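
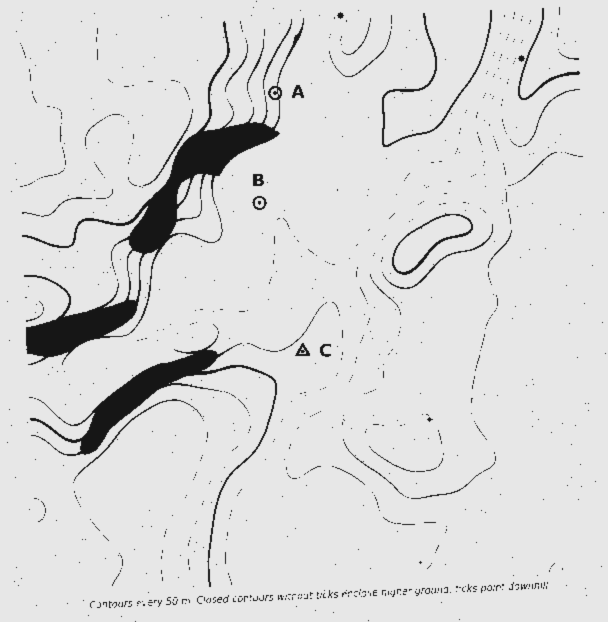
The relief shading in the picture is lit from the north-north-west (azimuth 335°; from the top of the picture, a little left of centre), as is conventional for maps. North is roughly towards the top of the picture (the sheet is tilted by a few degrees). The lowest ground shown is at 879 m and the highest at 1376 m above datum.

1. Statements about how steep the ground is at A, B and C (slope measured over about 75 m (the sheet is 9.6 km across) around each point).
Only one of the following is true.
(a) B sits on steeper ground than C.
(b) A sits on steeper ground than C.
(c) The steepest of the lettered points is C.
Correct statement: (b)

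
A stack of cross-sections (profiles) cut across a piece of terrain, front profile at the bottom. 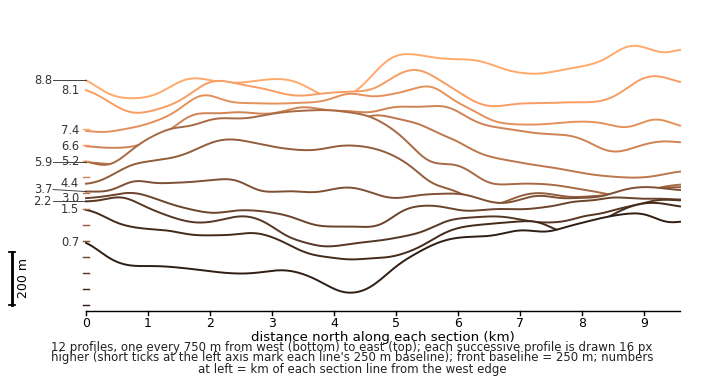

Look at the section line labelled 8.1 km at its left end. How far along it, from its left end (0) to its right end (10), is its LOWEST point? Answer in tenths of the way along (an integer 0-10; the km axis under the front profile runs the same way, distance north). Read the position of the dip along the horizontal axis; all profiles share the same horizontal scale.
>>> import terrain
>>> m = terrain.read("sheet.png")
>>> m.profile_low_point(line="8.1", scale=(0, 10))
1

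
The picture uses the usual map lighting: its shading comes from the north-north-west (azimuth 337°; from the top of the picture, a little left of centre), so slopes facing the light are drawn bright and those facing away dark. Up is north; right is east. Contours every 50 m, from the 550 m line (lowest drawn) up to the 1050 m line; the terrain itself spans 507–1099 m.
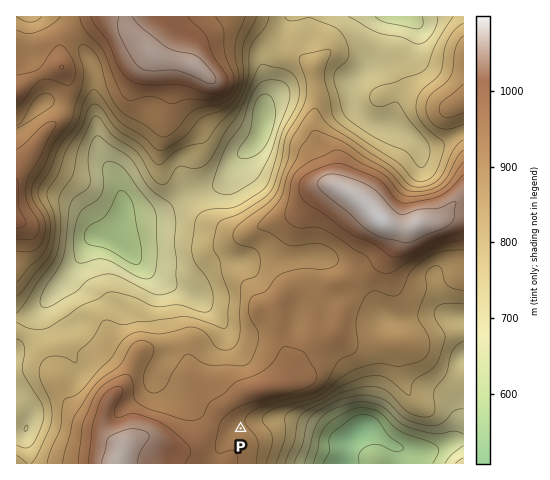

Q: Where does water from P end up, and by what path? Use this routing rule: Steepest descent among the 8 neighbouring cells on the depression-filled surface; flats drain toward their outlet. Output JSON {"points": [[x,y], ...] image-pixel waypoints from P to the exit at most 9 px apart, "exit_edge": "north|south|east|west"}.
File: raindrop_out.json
{"points": [[241, 428], [250, 424], [259, 423], [269, 420], [278, 420], [287, 420], [297, 420], [306, 421], [315, 428], [325, 435], [334, 438], [342, 441], [344, 451], [344, 460], [343, 463]], "exit_edge": "south"}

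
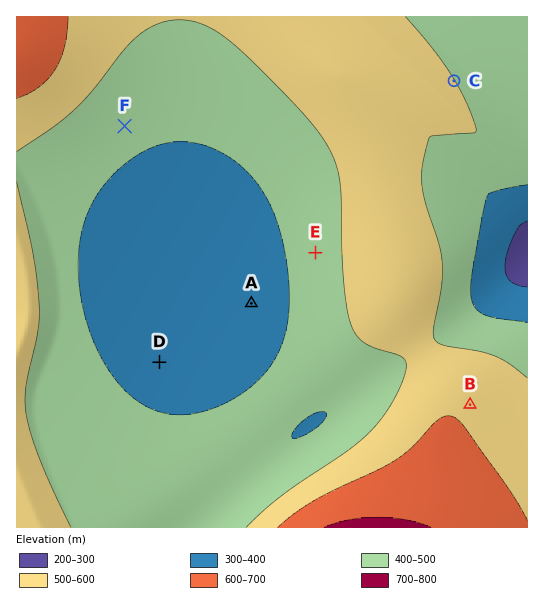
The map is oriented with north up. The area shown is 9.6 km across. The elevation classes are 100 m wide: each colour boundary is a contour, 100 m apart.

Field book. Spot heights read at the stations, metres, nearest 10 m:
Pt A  370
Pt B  590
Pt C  500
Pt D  370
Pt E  450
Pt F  430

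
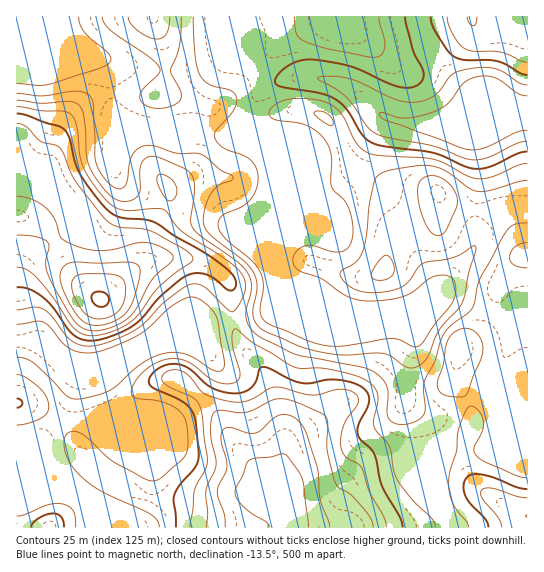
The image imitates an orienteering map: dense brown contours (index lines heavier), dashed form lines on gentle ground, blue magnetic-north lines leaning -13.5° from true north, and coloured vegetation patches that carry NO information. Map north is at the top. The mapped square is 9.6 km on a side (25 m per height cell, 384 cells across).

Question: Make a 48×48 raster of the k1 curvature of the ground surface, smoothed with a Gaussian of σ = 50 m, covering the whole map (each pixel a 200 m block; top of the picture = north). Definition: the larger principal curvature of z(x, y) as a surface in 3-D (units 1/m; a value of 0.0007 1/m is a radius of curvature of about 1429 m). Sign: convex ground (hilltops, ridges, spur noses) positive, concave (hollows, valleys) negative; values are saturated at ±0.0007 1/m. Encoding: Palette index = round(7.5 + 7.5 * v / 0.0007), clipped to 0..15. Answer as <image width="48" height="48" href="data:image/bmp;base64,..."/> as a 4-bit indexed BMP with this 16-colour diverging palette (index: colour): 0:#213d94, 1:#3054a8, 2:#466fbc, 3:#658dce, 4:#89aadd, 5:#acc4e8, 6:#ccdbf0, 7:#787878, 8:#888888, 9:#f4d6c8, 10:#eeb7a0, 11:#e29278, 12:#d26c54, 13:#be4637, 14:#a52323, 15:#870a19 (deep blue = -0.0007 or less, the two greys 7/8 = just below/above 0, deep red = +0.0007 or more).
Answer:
<image width="48" height="48" href="data:image/bmp;base64,Qk32BAAAAAAAAHYAAAAoAAAAMAAAADAAAAABAAQAAAAAAIAEAAATCwAAEwsAABAAAAAAAAAAlD0hAKhUMAC8b0YAzo1lAN2qiQDoxKwA8NvMAHh4eACIiIgAyNb0AKC37gB4kuIAVGzSADdGvgAjI6UAGQqHAO7tuYd3dnd4mIiZh3iZmZqqqZmZh2Z5qnms25d3eJmIeIiZiImqiImpiIiIiIebzHeKqoiIrLqYiJmZmYmpd4qYeHd3iave3HiIh4is3KmZmrqpmIiqd4mYd3d3ic3sl4iIiJzduXeJmZqZmHiqiImYd3d4isyodoiIit25h3eHd5mZmIipiImpd3d3irmId4iInNp3eHd2Z5q6mYmZh3iqiIh3iah3d4d4vLh3d3h3eKzKiZqYmHiZmZiIiah3d4d5uph3eId3eM2oeJqYmHeIiZmYiamIiJiamYh3eId3adyYiJqZqoeIeImHebmIiKqqmJmIh3d1a+yqqZqZq6mZdmiYeKmIh7uqmZqqmHdmr+uZqqqqq8y6hmeZiamIiKqph4ibzKiL/8h3iamIms7sqHebmZh4iKmId3d4vv///Hd3irh3irq7qZmruYd4iKmId3d3i+//yGeIq6d4qpiZmJqbyod4iKmIiIiIiJvMqGeby5ibuYmamIh625iIiJiImqmIiImqmHi9ypmph4iaqYd57amIiId4rMuYiIiIh4nuuZh3d3d4mYaK3rmIeIdnnN26mYh3d3r9hoh3d3d3iIeKzrmIeJdni97ty5d3d2v8ZHiId3eIiIeInMmIh5h3nMze25d3dnv8ZniIeIiIiIiHebqIiJmJvcu8y6h3Z4v9iIh3eImZiIiHZ6uYh3ib3cqru6qXd5z9uYiHeKzMu6l3Z5uod3is3Lqry6qYeL/9yYiInNzMy7mGeZq5iJq7u5iKvLvMz//rqIm83bmaqpmYiZirqZmZqXd4mrzv//uZiIm8uXeKqYmZmYeKu3eJmHd3iazLuph4h4iah2aKqYiZmYd5qniZh3iaqqqIiHZ3eIiIh3aKqYiJmHd5maqpiJvLqamIl3Z4h4iIh3eKmIiJmIiJmKqYiL7Jiaqal3iIh4iIh3iZmIiJmJmZiIiIiu2GaJmqmIiZiIiIiHiZh4iaqqqpmIiInelmeJq6mImamIiIiYiIh4iby6qZmYiIvrdmeau6qZmamIiHiZiYiZrNy6mZmYiJ3YZnisy6qZqqqIh3eamqq7zMqZiJmpma22Znm9uZqZmamId3eLu6u7u6mHd4mqqa23eIm7l3mYd4iHd3edypmIiZh2Z3mrmJy4iHiZh3iZZ4d3d3fOyXd4iId3d3mrqYvId3iIh3eJd3iId3r+p2Z4iId3d3iru7vJd3iIiIiamIm8zO/8l2eIiIiId4iamavLmImqqqqqqZms7//KmHeJmZmId4iZdnm7qZmqqqqZqoiJqqmpiHiZqZmHd3i4dniZmZiImYiHiZiIiHiId4mqqph2ZmnId3iIiId4mZh3eImIh3eHeKu6mZqXZWnId3d3h3d4mph3d4iZmHeIiqqpiJq6iJvIeHd3d3eIqph3d3iJqZmZqqqYd4m7u7uniIiIiIiJq5h3d3eImpmqqqmId3ibu7qYiIiImZmau5d3iIiIiZmZmZiIiIirmZiIiIiJqqqquod4iIiHiImYiIh3eJqqiIhw=="/>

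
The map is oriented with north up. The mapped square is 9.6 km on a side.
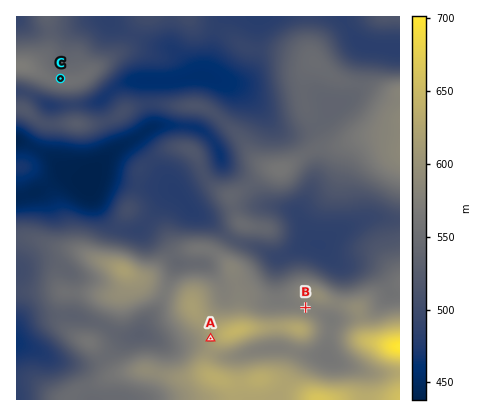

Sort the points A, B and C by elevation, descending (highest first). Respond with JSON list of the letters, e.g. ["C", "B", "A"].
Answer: ["A", "B", "C"]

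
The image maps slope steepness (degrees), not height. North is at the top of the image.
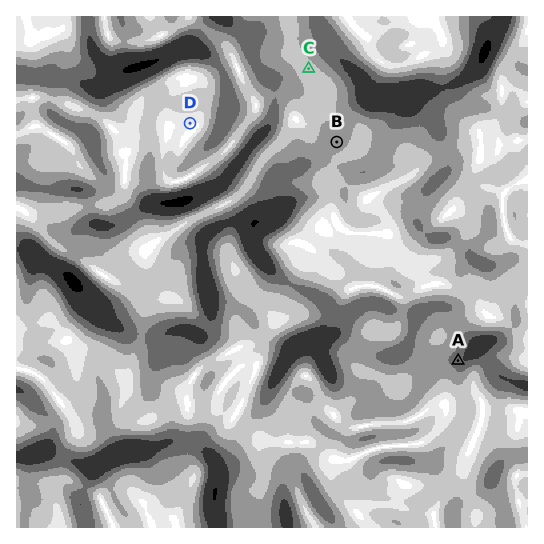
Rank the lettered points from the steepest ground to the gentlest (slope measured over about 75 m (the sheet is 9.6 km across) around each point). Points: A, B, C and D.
A B C D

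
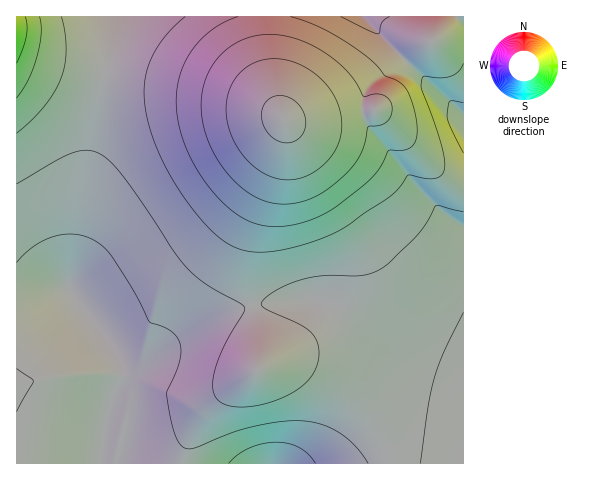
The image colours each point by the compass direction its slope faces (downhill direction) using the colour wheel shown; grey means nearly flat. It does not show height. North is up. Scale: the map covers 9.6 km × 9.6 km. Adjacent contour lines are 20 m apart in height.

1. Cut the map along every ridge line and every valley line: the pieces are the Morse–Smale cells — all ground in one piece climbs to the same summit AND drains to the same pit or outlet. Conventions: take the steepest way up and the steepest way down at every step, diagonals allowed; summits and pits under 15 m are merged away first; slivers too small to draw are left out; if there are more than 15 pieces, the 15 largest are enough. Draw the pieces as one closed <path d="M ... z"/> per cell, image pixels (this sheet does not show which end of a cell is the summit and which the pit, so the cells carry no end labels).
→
<path d="M264 16l-150 1-27 152-17 121-28 6-26 3 1 165 84 0 5-40 16-47-3-15 6 4 12 0 44-32 19-10 35-14 25-6 30-3 31 1 16 8 69 47 26 11 32 8 0-191-13-5-13-9-62-61-70 11-22-1-10-25-5-21z"/><path d="M316 301l-38 1-43 8-42 18-56 38-12 0-6-5 3 16-16 47-5 39 362 1 1-87-32-9-26-11-69-47z"/><path d="M113 16l-97 1 1 281 18-1 35-7 17-121 15-79z"/><path d="M438 16l-173 0-1 18 5 40 5 21 9 24 23 2 68-11-2-27 41-35 18-6 3-3 4-14z"/><path d="M448 39l-15 1-20 8-17 16-21 14-3 5 0 9 3 18 6 4 57 57 15 11 10 2 1-143z"/><path d="M463 16l-24 0-2 15-5 9 31 0z"/>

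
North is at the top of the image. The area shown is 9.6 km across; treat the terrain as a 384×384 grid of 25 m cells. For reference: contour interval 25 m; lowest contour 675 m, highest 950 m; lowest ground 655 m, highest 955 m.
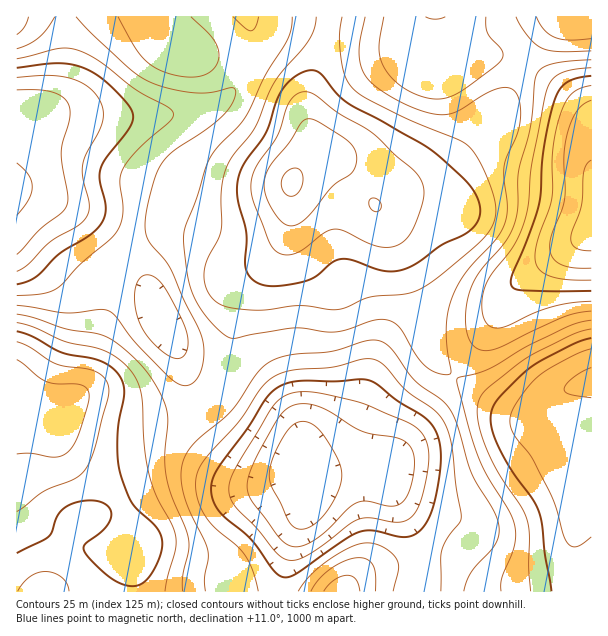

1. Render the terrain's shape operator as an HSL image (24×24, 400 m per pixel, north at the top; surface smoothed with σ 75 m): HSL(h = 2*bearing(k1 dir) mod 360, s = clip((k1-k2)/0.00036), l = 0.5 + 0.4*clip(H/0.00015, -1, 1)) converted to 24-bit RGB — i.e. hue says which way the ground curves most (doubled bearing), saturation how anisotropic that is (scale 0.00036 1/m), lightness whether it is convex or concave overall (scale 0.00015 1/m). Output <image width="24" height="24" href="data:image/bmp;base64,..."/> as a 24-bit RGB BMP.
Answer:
<image width="24" height="24" href="data:image/bmp;base64,Qk32BgAAAAAAADYAAAAoAAAAGAAAABgAAAABABgAAAAAAMAGAAATCwAAEwsAAAAAAAAAAAAAYkZmM1RTb4RMlFhTvKN4veKCSptDND5UX2l/kMGQKa7QADN1oafh+dLT7rHFXjGcNj9/PWN8YKudu5K0hUmziV6S2MSDtaZ1fV+ZSX21bKDHfovP29Xj7ePeiae8I2ywaa/SwuLVQ7HIAB0zKnSE8cC/+tHgsX/tcCjqemavQZ17WmiElDyXslaO28Wdv7KLeZ2QQ7OgQY6MTH5/pL6E5uPNzMvgLnbYUaTCrbuSfT9XEB0jDCccnbQo7OSdpEi+jg2o13WLkY5bMyQtQyclkotN3NGVxqqKpop9dGlEM0EnMno1cNJRntpqvcFqVD09QVUtbGcweTJKSDxnDSImV6Mky/IkMBcdPRU72IVovjtFQRo5cmFAVrBBqM96vqeOpWBzr2SAa62VPsqod8F4q8RvoW9AXS4pYl8pPlklOFdCZ05tKCRBap42y88nKRssHSI6vn1r0jBrizOImLeOh9OmisemnZ6xb2iLtZ2lqMefQqKHYqNjrpppljtZnz1OnIxTYY5DIlE8KjBHUj9jjKJZtKFHRkw2EB8jd2RHsjlmrGiOtN2qfcuMY6d6e5J1cYCuoZKv1saqWpp8VYJxmHZvikWez2iox4x8m69rMmxiEBsnRDxSnZNWpoFUakJHFyEiJUMof1VYrsir0uDEo7F7ZH9RbHlKenWPhH2g3b+vrpl9R4eAbp6kNja5yVre8sbOzbqgUT5gFhMgKDcja55BjYBhm0CIcUdyLYNjI+G5sufg2cjf2qTCpn6YhnFwdrKra6jT5Nvw6tvwlajjaKDSHxqmiiGr9cDA77C3nyGTQCRdRY5xPrxVPm96bTuTtJO9jebPNP/eNtrgk3jF68Ho6L/stJPNqt/jQr/jgqrF4b/Jzo/Nc1OsKQhBaBpa58+Z5ZKl2T7nhFrWjJbBeqeILFFhMEdxqtGstO2+IdehFnR4PIGbnqfK4Lzt6dD0x8bkX0GmaTo8v3clu5AtSCQyLwQvdS8b5PBHpWo5l1Fif2OcrXans46PQWKFIneOmN2Zvt+dO59VEUlFH1pFNYU2VZBkrbTQvjJAcBY0bS0sxXk11KpHJwwnLAQvyLVg09qIn29flo1lWWtjbpKKvquscWavNoqOWctOz9N0f7RIEzo3H0w/NYg7LZ1JRcRAnBMunSA1jFhKuI9T1JBUIgYtIhdpzeTP1s/GrIzAvpa5eoOocb21gZWrrk6nm4ZmXKlJu8JS0MtCEzIiEUwyJr5fNsiQW5hshzVSw4WgvI/DyJav0mGDSBRrKJ+xldWtvqS4uGq6xHiLs7OCYZdwYkRegkZXs6+Bh6eBopJs35VgWW4tBVYXAIgVEEcbOUkmQXdOfrGBlXaw0nW14lGqmlbEZ8XFV66FiWNhjUNu0WVl2MmPXIOBVTZyoHuKocmejrGyhF+u4aGz2ri7VsqHFnY1DiUVFi0TR4VWXIA3Oi4faTkguF5Bp66Qip+jY16Cf0ZtfEFexY9j7emtUn2ZMTyZqsHHvMy+fIaeU0uWz7fK6eLl1cviXE2wK1ZzKGtyWmtOZEU/WC1ChZRUh7p2hal5fYR0WU99c0OgnGXD3sbR8O/bYGmtNGaQf76dt6apoYKwV3ayp8+919G+xX2Wo2y2SGPALDyNXmxyTFV1VYG6o8TSq6/FqJath4GZTV2QP2uta4fR4t3s8tzZxGW/WXifXrZ8caCPk42pgZqyhKuAyFdD0WsxhbRQOE5xQyBbe3GgWo2oS6adXJpwhZZ2qoycmI6tYWmwSYmvRnuNpXpd86eGy5Ghm6/MoMHRbZu/hJq2j3mtoTx2yCs05b+HqdB1GCc/Kx1bZoJaY3xpWGxYanVHaXEudoMjaXYmT2YuO2hFPzlZiUZO7eejuuK0hs3Rk57CfYa6cHy1iji71i/i467S8Obb3MCvHB1LFSk9OVgYPEogSE0oV0AmeVMfin0YZ2wTRG8NCEsLDDEyZIit7vLZ0uOnToZEWnFIcYFTVj04PyM2W0J+2K/A9tfV74mRbR1ZIhESO24lKGAqMlY3Q2RViKh5tKXBrbfKudzQRta+AUJJHZJy6eGa8qtxmo89RGMzUz4oOBoUPzweJEkYUX8h5no7/yU2gwAmSRYchcfiQYfiN1DQY5DHi8bPqsTRy9/l2+jtkI3QHTR+GlhNpas88rB30qBpWGVIPTRVcVWjfnq4cWinanxIakgr4AU072Orrpvhja7ZJjbGPTi0e5mxeLWngL2cks6YiKqHmk2QYzl+O0dhXnJG4MZu3bSDloxqMl5zSp2cVWKaoFWwt1unkkecr2e16dvfucjj"/>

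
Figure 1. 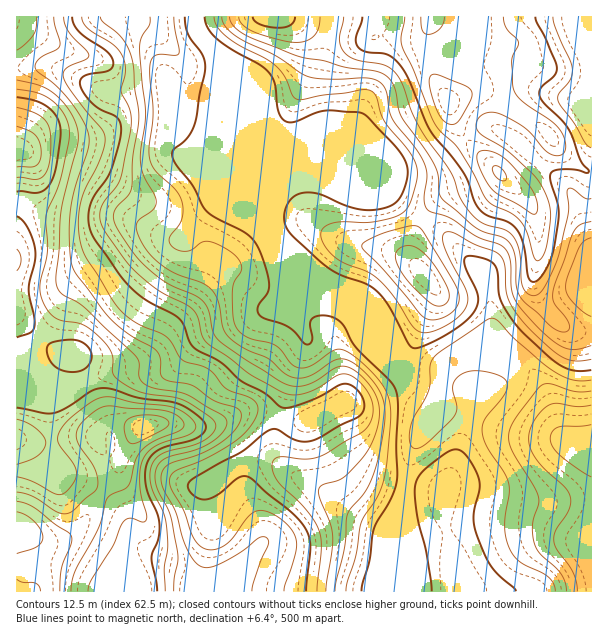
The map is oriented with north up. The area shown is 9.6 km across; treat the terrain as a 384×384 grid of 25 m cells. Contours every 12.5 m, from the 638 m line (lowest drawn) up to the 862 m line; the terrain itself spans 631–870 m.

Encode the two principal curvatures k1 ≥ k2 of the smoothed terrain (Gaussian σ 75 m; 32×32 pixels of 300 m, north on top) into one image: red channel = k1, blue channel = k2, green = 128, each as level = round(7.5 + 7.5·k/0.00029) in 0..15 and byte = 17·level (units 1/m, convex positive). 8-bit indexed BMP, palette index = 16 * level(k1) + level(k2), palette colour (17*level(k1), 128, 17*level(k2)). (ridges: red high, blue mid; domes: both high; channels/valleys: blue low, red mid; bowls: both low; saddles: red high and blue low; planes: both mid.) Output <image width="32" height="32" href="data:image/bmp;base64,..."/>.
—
<image width="32" height="32" href="data:image/bmp;base64,Qk02CAAAAAAAADYEAAAoAAAAIAAAACAAAAABAAgAAAAAAAAEAAATCwAAEwsAAAABAAAAAAAAAIAAABGAAAAigAAAM4AAAESAAABVgAAAZoAAAHeAAACIgAAAmYAAAKqAAAC7gAAAzIAAAN2AAADugAAA/4AAAACAEQARgBEAIoARADOAEQBEgBEAVYARAGaAEQB3gBEAiIARAJmAEQCqgBEAu4ARAMyAEQDdgBEA7oARAP+AEQAAgCIAEYAiACKAIgAzgCIARIAiAFWAIgBmgCIAd4AiAIiAIgCZgCIAqoAiALuAIgDMgCIA3YAiAO6AIgD/gCIAAIAzABGAMwAigDMAM4AzAESAMwBVgDMAZoAzAHeAMwCIgDMAmYAzAKqAMwC7gDMAzIAzAN2AMwDugDMA/4AzAACARAARgEQAIoBEADOARABEgEQAVYBEAGaARAB3gEQAiIBEAJmARACqgEQAu4BEAMyARADdgEQA7oBEAP+ARAAAgFUAEYBVACKAVQAzgFUARIBVAFWAVQBmgFUAd4BVAIiAVQCZgFUAqoBVALuAVQDMgFUA3YBVAO6AVQD/gFUAAIBmABGAZgAigGYAM4BmAESAZgBVgGYAZoBmAHeAZgCIgGYAmYBmAKqAZgC7gGYAzIBmAN2AZgDugGYA/4BmAACAdwARgHcAIoB3ADOAdwBEgHcAVYB3AGaAdwB3gHcAiIB3AJmAdwCqgHcAu4B3AMyAdwDdgHcA7oB3AP+AdwAAgIgAEYCIACKAiAAzgIgARICIAFWAiABmgIgAd4CIAIiAiACZgIgAqoCIALuAiADMgIgA3YCIAO6AiAD/gIgAAICZABGAmQAigJkAM4CZAESAmQBVgJkAZoCZAHeAmQCIgJkAmYCZAKqAmQC7gJkAzICZAN2AmQDugJkA/4CZAACAqgARgKoAIoCqADOAqgBEgKoAVYCqAGaAqgB3gKoAiICqAJmAqgCqgKoAu4CqAMyAqgDdgKoA7oCqAP+AqgAAgLsAEYC7ACKAuwAzgLsARIC7AFWAuwBmgLsAd4C7AIiAuwCZgLsAqoC7ALuAuwDMgLsA3YC7AO6AuwD/gLsAAIDMABGAzAAigMwAM4DMAESAzABVgMwAZoDMAHeAzACIgMwAmYDMAKqAzAC7gMwAzIDMAN2AzADugMwA/4DMAACA3QARgN0AIoDdADOA3QBEgN0AVYDdAGaA3QB3gN0AiIDdAJmA3QCqgN0Au4DdAMyA3QDdgN0A7oDdAP+A3QAAgO4AEYDuACKA7gAzgO4ARIDuAFWA7gBmgO4Ad4DuAIiA7gCZgO4AqoDuALuA7gDMgO4A3YDuAO6A7gD/gO4AAID/ABGA/wAigP8AM4D/AESA/wBVgP8AZoD/AHeA/wCIgP8AmYD/AKqA/wC7gP8AzID/AN2A/wDugP8A/4D/AIe4p2R1d5jZhHOHl5eHdqendmV0d3d1l6iYl6e4yreTdZamdnWGp7aVtLW3uJeHp6iGhoSHd3Wnp5eHhpaXlYSHp6inhoaGtsaTY3W2uJmpqJeHhHZ3haeXh4d2hoVkdsnItcaXdob5tnJkZIe5uqmnlpZ1dIeGl5eHh4eGhnZ2ypdytseFtvm1kYWGlreoh4WUlYaDhZeYl4eHh4eYmIWkgmOGtab2xFBidoeXtoaFhIWYqJWDl6iYiIiXl6eoloOGd2SmuPZxMGFydJaWdHOFh5eolpKXqJmYmJiXh4eGhoaFhbeX9IBBgpGAk4V0hpaGh7emgXSXqJiHh3Z2dna4pqS5uIT39ub5+MWUhYWoqIeGx6ZxdIanloaFdWV1hbiVpMjYxfj6+fn29eelpMjZt5jptnF1dZamhoaGZXaGgnRyg8jYxKXGtHKEyNjFxdfn2/zEkYZ2hpiYmId1hpZ3h4WCoKFwcHCSlZaml5aDlMj82aCkl4WXmaiopoOVpneFqKimhZaXhJa5uZaGhVJSxviQgJeWdIaHh4aTkreodZa4urm3p7eXlaWWdYWmdGOysXB3lbRzcnV2g4GW2bimtZaoqIZ1hpeXlXRUdZWFhreEd3aS17aDg3SClunpx8iVdaaWdXaHqLmohmVldoeWlYZ3cpa42cmzgJPX9reExmR1p4Z2l6eXl6alhYaGd4eHd3Nyl7j66bKgxPjTYnXXdYSGh5enh3V1lZWYp4V3h4ODdJa4+fiVcGCU+dZwdsmXloWHl4Z1ZXWGmKmWhnaDp7i2x8jopnBwQWH3+YJzuKeXhZaHdXRldpiYl4SGhKfIyMa4uLaBgJN0gPb4hGKmpqd1dGR0hoeVloWFh4Wop6enlpemw4GDuKij9viTlIS1pnZlZYanqJd0dneHhaiYhnNzYnPFtrW4uLb3yZGldOamdYaXtaaYloV3d4eHhYWGd3d3cZanhYXY+NiUYKa3+ZeFh6ikdHV0h3eHh3eHh4d3d3dhg5R1t/rokqCk1tnalpWXuJZidXaHh4d3d3eHd3eHdGCGlsb25oBwx/iimMi5tbXIuIGEl4aHh4eHhod3d3WAl5fI5aNxcaX52XCousqlhLfZkoO4hYeHh5S2dHR1c6WolenYdYXH98aCg6i5pnJipNaDg7d1d3d3hMeXh4ZjdIWm+cm2pqaUgWJ2gZGQcHTGx3Jjx4WHd3RytZeXlVNihefHhZaHh5anp4SUdJXH+OqmcIXYlIaAcISml6bGuLS11oaGlod3l7inhJin1+a3paKU15SCkJSnx8empMfatae3hYaoh5eoqHOGmKe0YlGEhpe3cqD2+/rpyKeDhaeGdbi4hZeXhpaFc3c="/>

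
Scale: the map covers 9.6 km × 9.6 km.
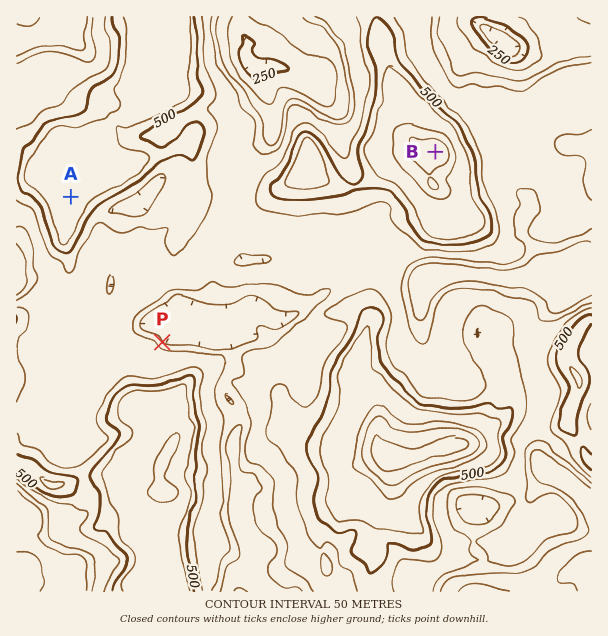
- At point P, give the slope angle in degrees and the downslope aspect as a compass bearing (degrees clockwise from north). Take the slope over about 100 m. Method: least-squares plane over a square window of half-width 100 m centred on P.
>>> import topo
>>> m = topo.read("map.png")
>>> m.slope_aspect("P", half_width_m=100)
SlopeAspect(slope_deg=20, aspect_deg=36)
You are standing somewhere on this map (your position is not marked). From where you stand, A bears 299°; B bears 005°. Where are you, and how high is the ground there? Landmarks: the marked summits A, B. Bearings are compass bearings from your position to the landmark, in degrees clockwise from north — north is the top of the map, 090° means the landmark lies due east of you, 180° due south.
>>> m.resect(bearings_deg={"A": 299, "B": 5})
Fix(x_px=415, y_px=387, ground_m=450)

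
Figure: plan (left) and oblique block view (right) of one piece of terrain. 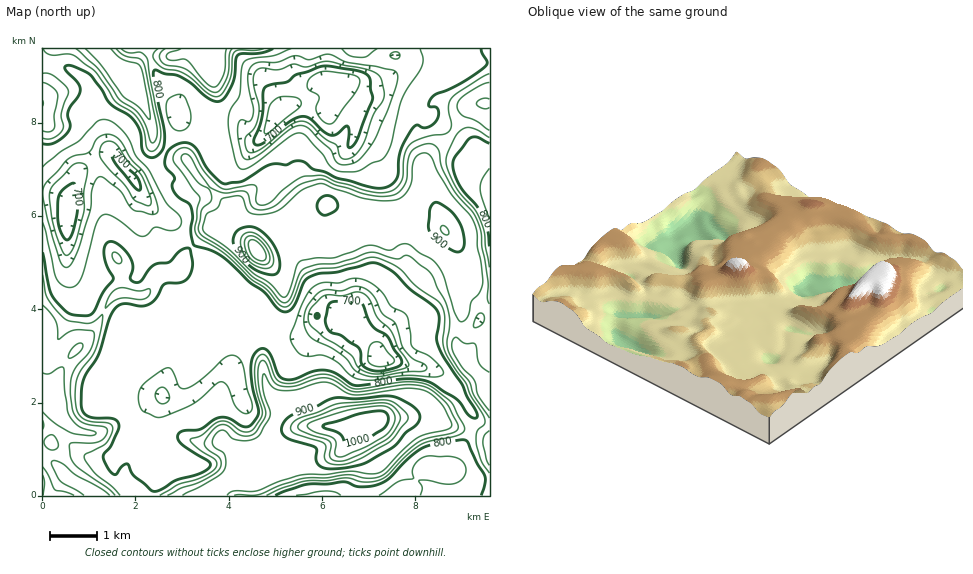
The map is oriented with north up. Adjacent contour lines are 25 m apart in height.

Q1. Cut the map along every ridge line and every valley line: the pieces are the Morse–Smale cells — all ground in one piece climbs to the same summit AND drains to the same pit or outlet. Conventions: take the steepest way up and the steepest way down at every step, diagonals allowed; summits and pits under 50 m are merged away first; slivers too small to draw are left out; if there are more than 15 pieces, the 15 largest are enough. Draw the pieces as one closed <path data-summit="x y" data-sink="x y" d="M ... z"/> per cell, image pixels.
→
<path data-summit="367 425" data-sink="377 357" d="M230 310l-6 3-6 14-10 11-10 0-27-17-12 18-15 13 0 6-3 3-3 1-6-8-9-3-4 2-9 19 24 17 28 7-14 11-8 24-15 11-11 15 0 14 9 16 6-4 6 3 4 4 2 6 72 0 8-10 26-14 4-5-1-2 3-8 5-5 24-2 7-14 8-8 7-2 49 2 13-2 11-7 53-3 27 12 10 3 4-2 3-12-2-6-12-18-18-19-17-6-46-10-7-14-32-32-6 7-16-3-3 10-12 10-21 1-19-18-12-7-15 1z"/><path data-summit="257 250" data-sink="328 80" d="M460 48l-62 0-2 6 2 13-8 9-14 6-37 1 1 10-10 16-19-6-13 0-13 5-10 8-9 17-14 14-10 18-10 8-11 1-5-5-19-38-18-13-3 12-12 21 22 8 20 27 16 15 13 5 1 21 19 21 19-19 15 2 22-11 9-3 7-13 28 12 21 1 15 4 17-3 17-8 7 1 7 5-12-29-3-23 4-8 25-22 17-26 12-5 8 0 0-39-22-4z"/><path data-summit="257 250" data-sink="377 357" d="M330 204l-3 1-7 12-9 3-18 10-22 0-16 18-4-5-7-4-16-4-10-6-9 0-3 2-15 16 17 18 20 14 15 15 7 8 2 10 11 7 19 18 21-1 12-10 3-10 16 3 6-7 32 32 7 14 46 10 17 6 18 19 12 18 2 6-4 13 19 9 1-51-34-43 0-11 6-16-1-28 6-10-1-16-10-21-12-12-4-14-8-6-7-1-17 8-17 3-15-4-21-1z"/><path data-summit="50 397" data-sink="377 357" d="M192 248l-8 7-2 14-4 4-20 3-5 5-5 10-5 4-23-2-10 8-16 29-31 36-14 29 13 21 0 5-11 17 1 22 17 20 21 10 7 6 14 0 11-9-8-16 0-14 9-13 17-13 8-24 14-11-28-7-24-17 9-19 4-2 9 3 6 8 3-1 3-3 0-6 15-13 12-18 24 16 10 3 9-6 13-24 9 3 16-2-5-13-19-19-20-14z"/><path data-summit="367 425" data-sink="449 471" d="M430 416l-53 3-11 7-13 2-19-2-35 1-10 9-7 14-21 0-8 7-3 8 3 6-2 8 1 16 237 1 0-15-15-1-15-7-10-2 3-1 4-14 11-15 3-10-17-4z"/><path data-summit="50 397" data-sink="67 217" d="M47 193l-5 0 0 145 5 14 13 13 1 5 7-11 26-29 13-26 8-9 5-2 15 2 10-1 13-18 18-2 6-5 2-14 7-8-14-13-4-12-16-10-13-15-5 14 5 36-2 16-3 11-5 4-34 0-26-8-8-10 2-59-7-5z"/><path data-summit="213 49" data-sink="328 80" d="M299 48l-149 0-1 9 7 17 19 29 3 11 15-5 11-1 18 6 11 2 9 6 3 9 6 7 9 1 22-29 20-11 14-15-9-1-7-3-4-6z"/><path data-summit="367 425" data-sink="67 217" d="M111 154l-25 12-9 9-7 16-4 30 0 39 8 10 21 7 39 1 6-7 4-17-2-27-3-10 5-20-10-18z"/><path data-summit="257 250" data-sink="489 192" d="M484 103l-11 2-7 7-13 22-25 22-4 8 0 9 4 18 14 29 0 6 14 17 7 14 5 21 4 4 17 4 1-181z"/><path data-summit="43 103" data-sink="67 217" d="M53 64l-4 3-7 27 0 98 19 4 6 5 10-26 9-9 26-12-7-13-2-11-10-14-1-23-6-13-21-13z"/><path data-summit="129 79" data-sink="67 217" d="M99 48l-45 0-3 5-1 11 15 3 21 13 6 13 0 20 11 17 5 19 12 16 14 14 2 0 16-11 12-17-11-9 0-12-4-13-16-32z"/><path data-summit="257 250" data-sink="67 217" d="M166 152l-14 16-18 11 15 26 8 7 13 8 7 14 14 12 18-17 9 0 31 13-13-15-1-21-13-5-16-15-20-27z"/><path data-summit="367 425" data-sink="328 80" d="M397 48l-97 0-4 15 2 14 9 6 11-1-16 17-8 4 17 0 19 6 10-16-1-10 37-1 14-6 8-9-2-11z"/><path data-summit="129 79" data-sink="328 80" d="M149 48l-50 1 34 36 16 32 4 13 0 12 3 4 9 5 11-21 3-14-9-22-16-24-5-13z"/><path data-summit="367 425" data-sink="328 80" d="M204 108l-19 3-8 4 6 7 14 9 19 38 5 5 11-1 10-8 10-18 7-7-9-3-13-19z"/>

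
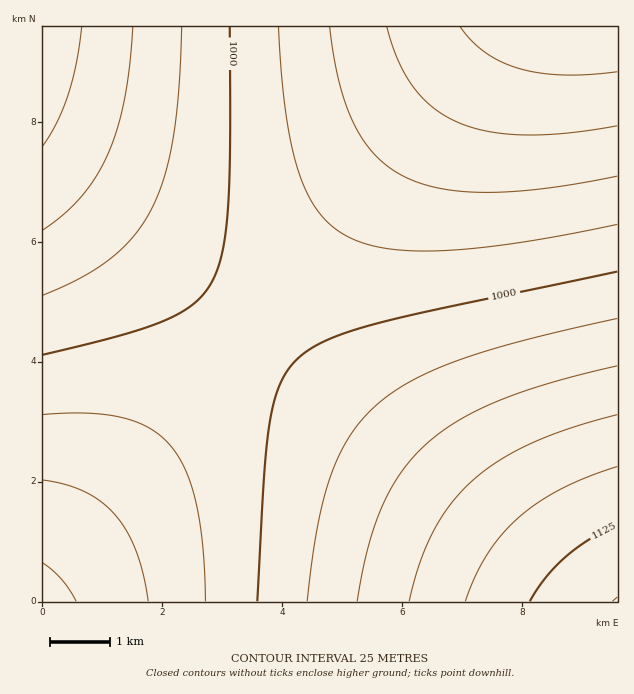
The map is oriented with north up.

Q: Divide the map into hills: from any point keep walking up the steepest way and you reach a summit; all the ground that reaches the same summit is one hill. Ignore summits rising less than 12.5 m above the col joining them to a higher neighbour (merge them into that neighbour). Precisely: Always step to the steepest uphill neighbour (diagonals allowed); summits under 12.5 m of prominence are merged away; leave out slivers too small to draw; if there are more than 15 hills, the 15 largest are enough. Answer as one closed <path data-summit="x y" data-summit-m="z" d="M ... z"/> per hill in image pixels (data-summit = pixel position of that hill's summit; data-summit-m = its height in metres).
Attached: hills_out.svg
<path data-summit="617 601" data-summit-m="1151" d="M617 26l-118 0-9 8-442 537-6 9 1 22 575-1z"/><path data-summit="43 27" data-summit-m="1093" d="M497 26l-455 1 1 553z"/>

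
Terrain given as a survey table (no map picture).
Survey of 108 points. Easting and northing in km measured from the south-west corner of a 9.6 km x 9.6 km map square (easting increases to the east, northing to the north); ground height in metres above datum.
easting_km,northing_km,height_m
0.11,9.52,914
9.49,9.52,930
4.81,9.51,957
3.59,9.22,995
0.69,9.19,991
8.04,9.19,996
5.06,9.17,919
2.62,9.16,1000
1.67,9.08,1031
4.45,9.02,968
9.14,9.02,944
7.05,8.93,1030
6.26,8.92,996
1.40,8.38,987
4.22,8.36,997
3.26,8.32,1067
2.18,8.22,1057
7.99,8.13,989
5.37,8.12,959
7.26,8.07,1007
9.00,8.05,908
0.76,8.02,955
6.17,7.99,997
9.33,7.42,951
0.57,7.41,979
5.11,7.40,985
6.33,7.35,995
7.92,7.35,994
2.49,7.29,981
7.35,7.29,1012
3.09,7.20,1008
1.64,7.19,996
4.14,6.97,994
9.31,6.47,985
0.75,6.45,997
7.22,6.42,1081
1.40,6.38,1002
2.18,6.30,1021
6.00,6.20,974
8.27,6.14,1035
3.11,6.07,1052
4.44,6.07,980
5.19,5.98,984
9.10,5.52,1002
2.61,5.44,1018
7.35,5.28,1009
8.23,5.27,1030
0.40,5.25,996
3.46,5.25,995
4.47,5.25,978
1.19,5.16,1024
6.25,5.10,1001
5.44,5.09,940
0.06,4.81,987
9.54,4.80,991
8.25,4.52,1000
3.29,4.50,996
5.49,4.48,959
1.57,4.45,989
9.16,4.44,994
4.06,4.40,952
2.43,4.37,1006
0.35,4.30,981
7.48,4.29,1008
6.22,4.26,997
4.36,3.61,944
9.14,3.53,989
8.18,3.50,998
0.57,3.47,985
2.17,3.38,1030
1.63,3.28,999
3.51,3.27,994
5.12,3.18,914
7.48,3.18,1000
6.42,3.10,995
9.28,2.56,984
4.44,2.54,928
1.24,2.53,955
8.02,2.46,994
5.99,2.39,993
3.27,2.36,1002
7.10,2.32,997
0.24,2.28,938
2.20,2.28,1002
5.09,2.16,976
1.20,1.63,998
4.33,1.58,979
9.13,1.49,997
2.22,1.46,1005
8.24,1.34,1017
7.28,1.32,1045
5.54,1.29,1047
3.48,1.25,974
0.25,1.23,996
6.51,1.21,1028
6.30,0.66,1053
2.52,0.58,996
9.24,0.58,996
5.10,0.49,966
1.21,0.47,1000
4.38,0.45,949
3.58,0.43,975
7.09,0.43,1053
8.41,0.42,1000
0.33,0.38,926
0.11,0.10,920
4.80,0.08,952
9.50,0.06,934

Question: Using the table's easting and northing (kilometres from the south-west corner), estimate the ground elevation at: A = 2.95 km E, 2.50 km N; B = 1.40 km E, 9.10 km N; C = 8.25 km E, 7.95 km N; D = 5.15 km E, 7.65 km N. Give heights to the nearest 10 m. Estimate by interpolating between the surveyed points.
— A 1020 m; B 1000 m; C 950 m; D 990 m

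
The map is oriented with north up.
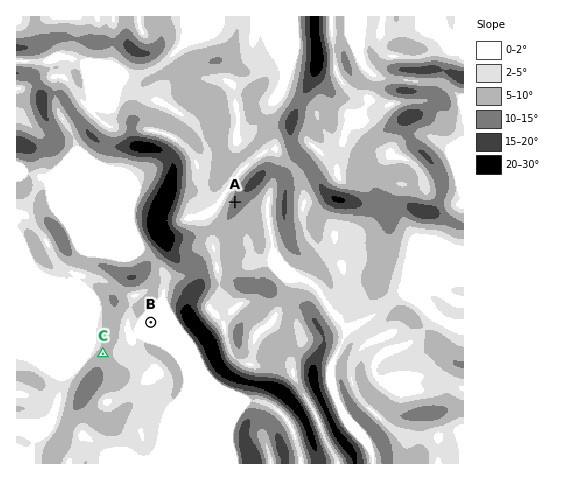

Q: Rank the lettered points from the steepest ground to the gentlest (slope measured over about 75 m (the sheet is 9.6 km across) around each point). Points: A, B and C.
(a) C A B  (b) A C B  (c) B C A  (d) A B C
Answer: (b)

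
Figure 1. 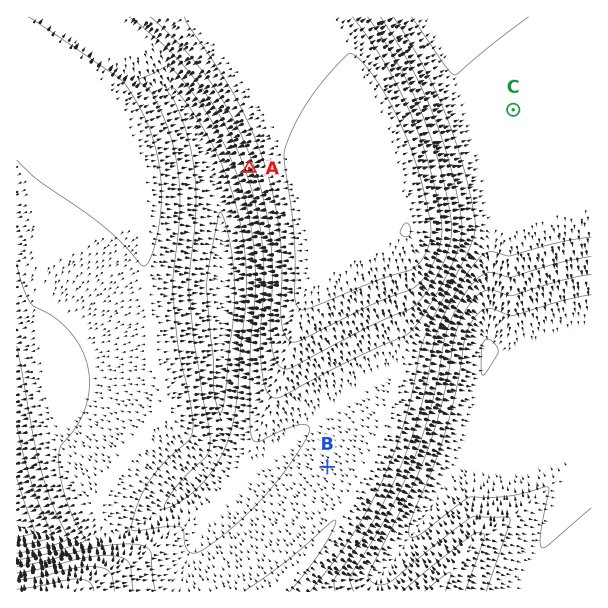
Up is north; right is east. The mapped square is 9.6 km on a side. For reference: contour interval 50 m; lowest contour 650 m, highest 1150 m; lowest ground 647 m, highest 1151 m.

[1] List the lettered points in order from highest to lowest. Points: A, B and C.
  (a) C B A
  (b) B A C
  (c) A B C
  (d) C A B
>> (c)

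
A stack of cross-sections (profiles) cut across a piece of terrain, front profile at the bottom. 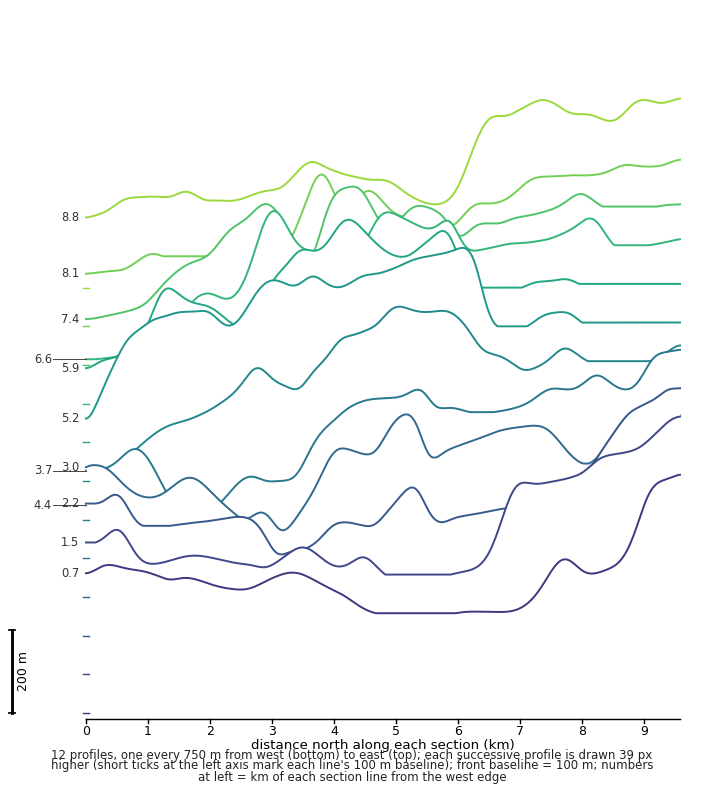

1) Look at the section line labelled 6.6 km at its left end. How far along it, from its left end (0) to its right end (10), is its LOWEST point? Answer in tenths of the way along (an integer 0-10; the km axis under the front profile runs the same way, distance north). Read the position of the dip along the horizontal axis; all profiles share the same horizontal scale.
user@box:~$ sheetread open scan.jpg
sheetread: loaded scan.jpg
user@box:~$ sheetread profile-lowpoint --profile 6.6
0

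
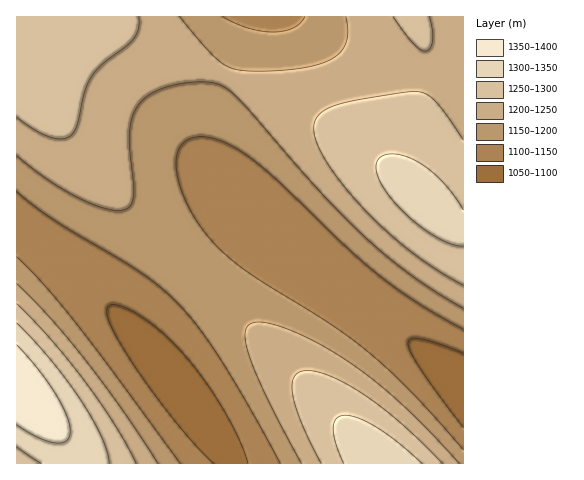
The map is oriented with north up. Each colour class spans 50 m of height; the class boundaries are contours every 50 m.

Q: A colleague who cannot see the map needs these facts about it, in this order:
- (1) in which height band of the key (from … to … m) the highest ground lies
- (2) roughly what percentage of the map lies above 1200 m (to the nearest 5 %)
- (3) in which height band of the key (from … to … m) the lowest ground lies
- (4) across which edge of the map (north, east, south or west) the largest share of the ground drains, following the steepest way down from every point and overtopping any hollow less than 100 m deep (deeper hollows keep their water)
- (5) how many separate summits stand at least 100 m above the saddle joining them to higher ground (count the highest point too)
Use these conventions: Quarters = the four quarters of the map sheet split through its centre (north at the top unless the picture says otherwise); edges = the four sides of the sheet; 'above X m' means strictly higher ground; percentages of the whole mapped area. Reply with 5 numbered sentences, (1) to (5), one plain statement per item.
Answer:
(1) The highest point is somewhere between 1350 and 1400 m.
(2) Ground above 1200 m makes up about 50 % of the sheet.
(3) The lowest point is somewhere between 1050 and 1100 m.
(4) Drainage is mainly to the east: more ground falls towards that edge than towards any other.
(5) Counting only tops that stand 100 m proud, the map has 3 summits.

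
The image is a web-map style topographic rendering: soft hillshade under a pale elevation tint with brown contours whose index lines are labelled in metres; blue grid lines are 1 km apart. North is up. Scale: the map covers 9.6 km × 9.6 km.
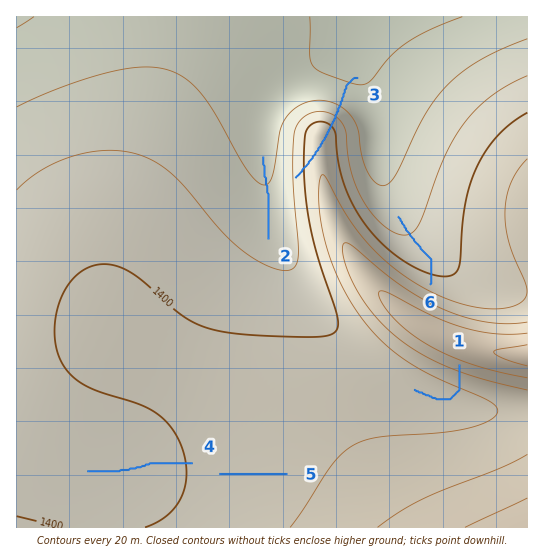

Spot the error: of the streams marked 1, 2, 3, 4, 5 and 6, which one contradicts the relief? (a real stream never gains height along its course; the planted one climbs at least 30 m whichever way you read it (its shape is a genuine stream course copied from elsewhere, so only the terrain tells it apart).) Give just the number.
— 3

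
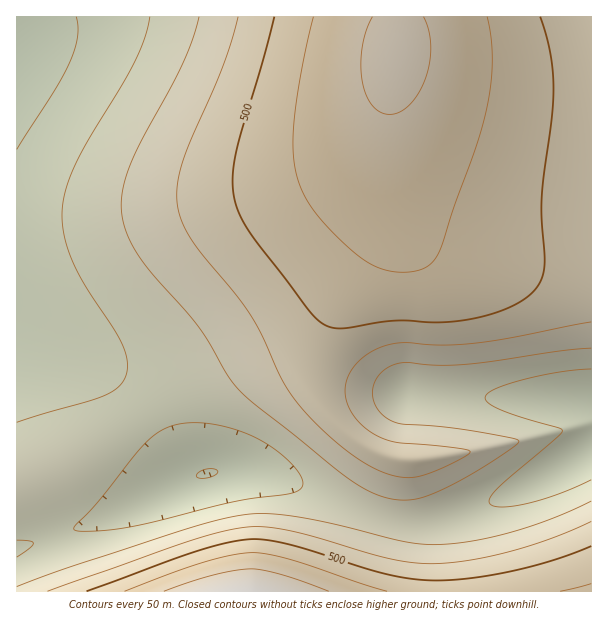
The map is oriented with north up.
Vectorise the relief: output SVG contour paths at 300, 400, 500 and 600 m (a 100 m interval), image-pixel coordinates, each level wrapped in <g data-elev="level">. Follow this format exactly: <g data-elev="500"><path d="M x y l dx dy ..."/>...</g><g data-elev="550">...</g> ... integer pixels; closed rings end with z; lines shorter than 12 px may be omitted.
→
<g data-elev="300"><path d="M198 478l-2-2 1-2 7-4 8-1 6 2-2 3-6 3z"/><path d="M76 17l2 10-1 11-8 25-14 27-38 59"/></g><g data-elev="400"><path d="M591 501l-37 17-40 13-38 9-35 4-18 0-18-2-70-18-42-8-29-2-22 1-26 5-36 11-114 37-49 19"/><path d="M199 17l-7 23-10 25-40 75-12 25-8 27 0 23 6 21 12 22 14 18 41 47 13 18 23 39 19 21 88 70 22 15 14 7 13 5 14 2 13-1 21-6 29-14 39-25 12-8 4-5-6-3-39-7-34-5-38-2-12-4-12-10-5-14 1-13 9-12 9-6 10-2 35 2 27 0 97-14 30-3"/></g><g data-elev="500"><path d="M591 546l-37 14-42 11-44 7-36 2-24-2-25-5-101-30-19-3-15-1-23 4-28 8-110 40"/><path d="M274 17l-38 135-3 25 1 21 6 17 9 17 60 79 15 13 7 3 8 1 53-7 49 1 35-4 21-6 18-7 14-9 9-11 5-9 1-10-2-68 10-79 1-29-3-37-10-36"/></g><g data-elev="600"><path d="M329 591l-47-16-31-6-17 2-21 4-49 16"/><path d="M372 17l-6 13-4 17-1 18 1 16 4 14 6 10 9 8 9 1 11-3 10-7 8-12 7-15 4-15 1-17-2-15-5-13"/></g>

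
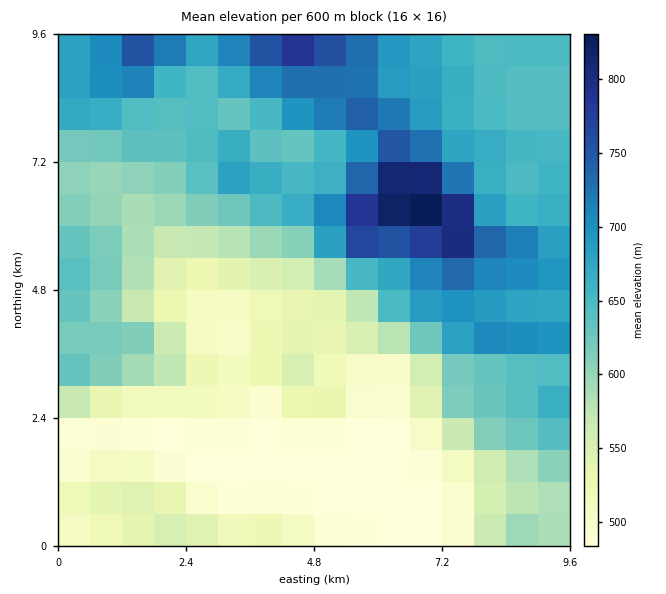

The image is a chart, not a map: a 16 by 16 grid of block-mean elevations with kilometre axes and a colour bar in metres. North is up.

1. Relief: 480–850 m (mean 610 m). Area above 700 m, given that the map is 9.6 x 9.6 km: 13.8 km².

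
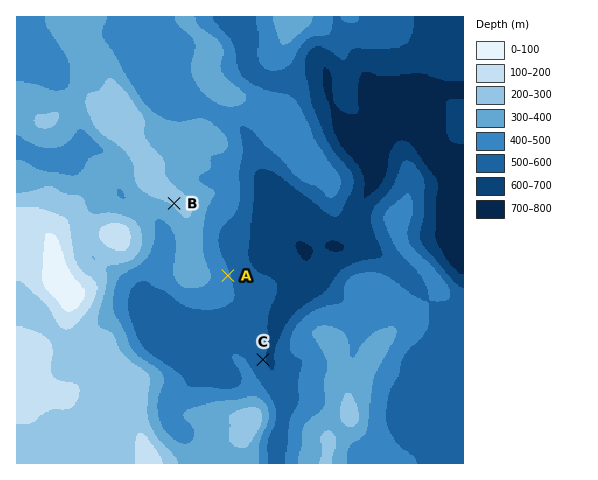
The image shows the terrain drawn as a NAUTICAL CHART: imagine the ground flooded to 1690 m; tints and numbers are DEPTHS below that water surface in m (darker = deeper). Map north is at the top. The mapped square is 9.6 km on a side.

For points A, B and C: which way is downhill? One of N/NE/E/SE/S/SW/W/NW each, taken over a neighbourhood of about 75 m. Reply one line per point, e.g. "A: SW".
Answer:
A: E
B: SW
C: E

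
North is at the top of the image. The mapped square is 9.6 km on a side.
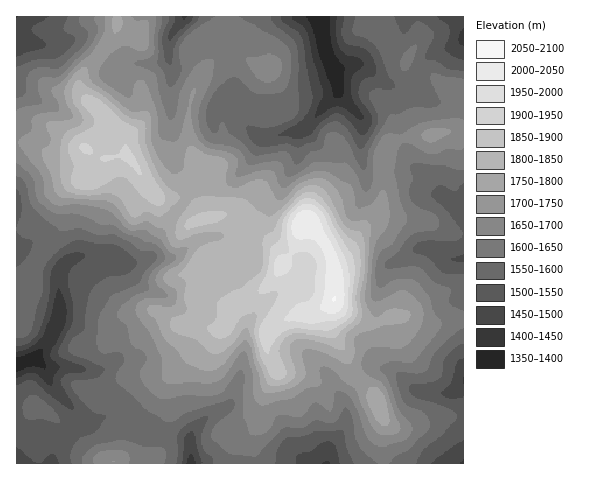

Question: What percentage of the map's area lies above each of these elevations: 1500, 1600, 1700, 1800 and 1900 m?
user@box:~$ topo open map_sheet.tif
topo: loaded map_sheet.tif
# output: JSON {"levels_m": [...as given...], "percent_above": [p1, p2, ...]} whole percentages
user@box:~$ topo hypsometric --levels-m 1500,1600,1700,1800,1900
{"levels_m": [1500, 1600, 1700, 1800, 1900], "percent_above": [92, 63, 34, 17, 5]}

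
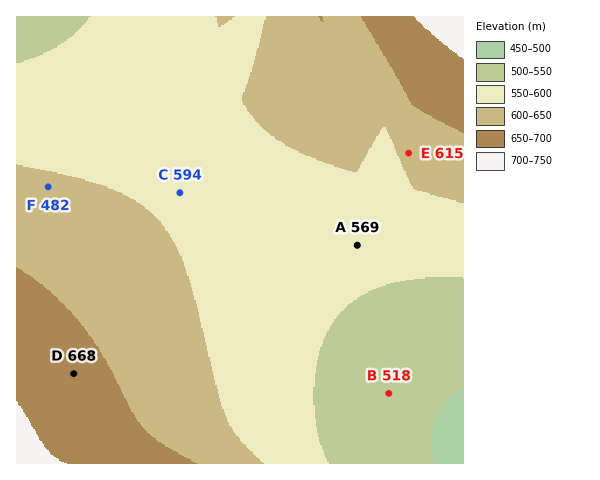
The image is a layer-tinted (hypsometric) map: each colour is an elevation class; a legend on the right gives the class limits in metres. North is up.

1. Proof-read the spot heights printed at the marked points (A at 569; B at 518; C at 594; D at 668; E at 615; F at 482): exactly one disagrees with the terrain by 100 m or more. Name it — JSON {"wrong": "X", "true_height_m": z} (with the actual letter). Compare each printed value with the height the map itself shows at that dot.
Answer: {"wrong": "F", "true_height_m": 607}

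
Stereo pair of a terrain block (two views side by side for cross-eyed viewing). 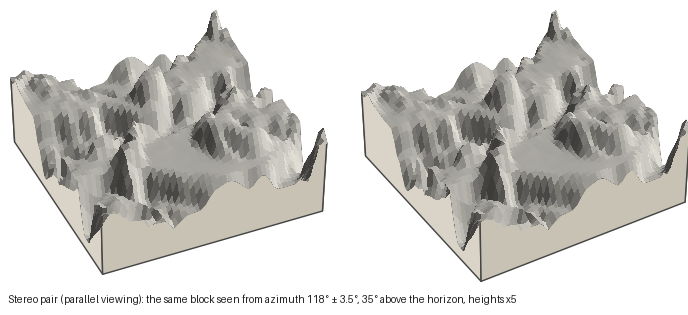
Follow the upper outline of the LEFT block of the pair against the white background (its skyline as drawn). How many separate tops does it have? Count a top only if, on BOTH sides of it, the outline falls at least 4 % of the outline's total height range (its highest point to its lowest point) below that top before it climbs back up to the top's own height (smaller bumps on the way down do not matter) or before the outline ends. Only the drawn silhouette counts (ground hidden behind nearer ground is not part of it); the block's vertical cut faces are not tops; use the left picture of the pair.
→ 6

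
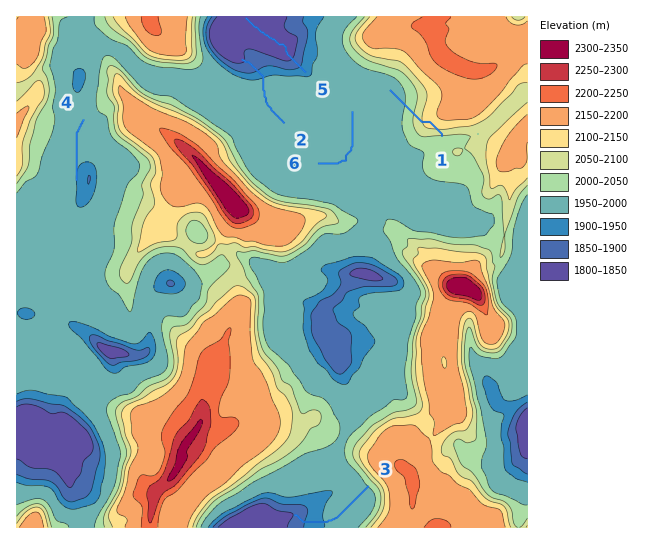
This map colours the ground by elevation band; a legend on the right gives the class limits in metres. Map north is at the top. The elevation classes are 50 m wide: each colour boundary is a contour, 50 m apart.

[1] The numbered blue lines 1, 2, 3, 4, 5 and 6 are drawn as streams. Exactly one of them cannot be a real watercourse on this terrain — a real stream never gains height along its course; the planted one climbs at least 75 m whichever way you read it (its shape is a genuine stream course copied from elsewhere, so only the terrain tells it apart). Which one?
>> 1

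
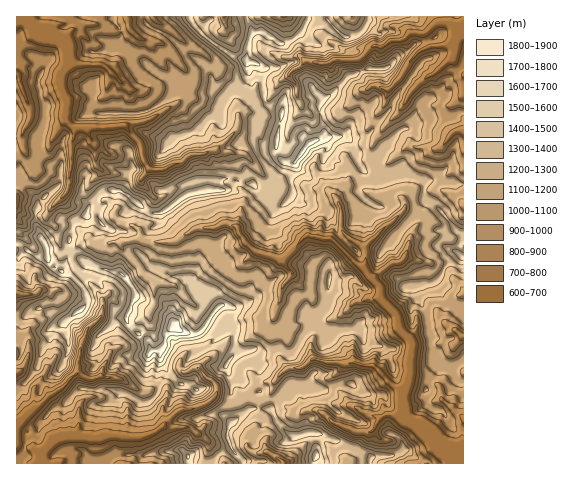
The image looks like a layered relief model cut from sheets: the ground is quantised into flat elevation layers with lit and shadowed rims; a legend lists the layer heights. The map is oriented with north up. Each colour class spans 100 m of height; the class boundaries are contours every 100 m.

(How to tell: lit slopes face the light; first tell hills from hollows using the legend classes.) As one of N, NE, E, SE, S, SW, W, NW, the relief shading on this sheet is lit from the SE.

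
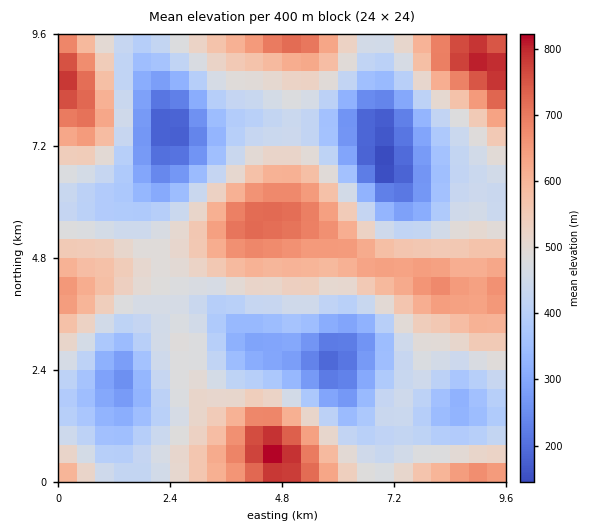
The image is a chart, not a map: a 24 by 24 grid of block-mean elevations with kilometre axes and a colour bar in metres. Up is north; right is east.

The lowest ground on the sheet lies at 130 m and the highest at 830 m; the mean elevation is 480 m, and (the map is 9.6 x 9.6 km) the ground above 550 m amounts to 27.2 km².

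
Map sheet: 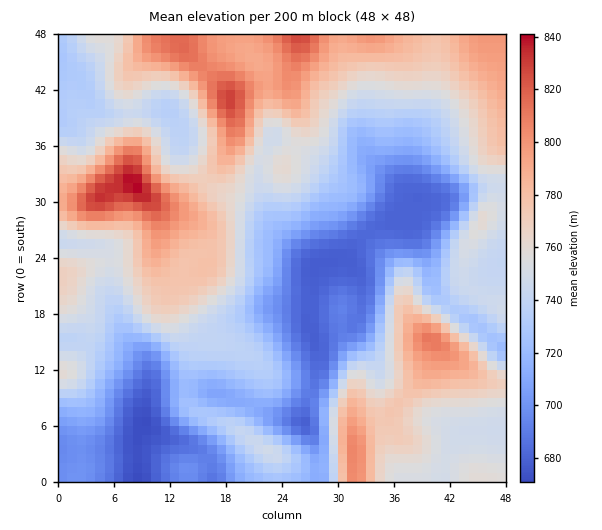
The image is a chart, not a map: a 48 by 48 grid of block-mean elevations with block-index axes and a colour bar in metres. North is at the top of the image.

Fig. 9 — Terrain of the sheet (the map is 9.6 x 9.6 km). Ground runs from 670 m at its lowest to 840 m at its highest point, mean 745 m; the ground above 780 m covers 17.4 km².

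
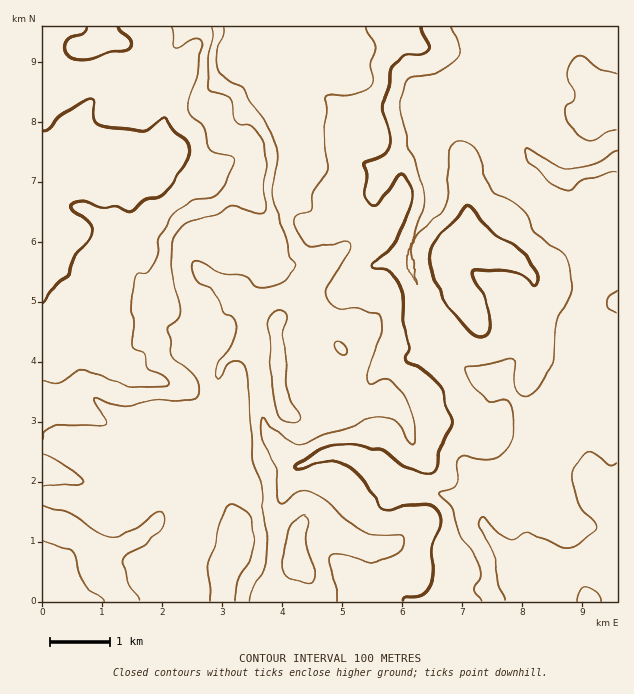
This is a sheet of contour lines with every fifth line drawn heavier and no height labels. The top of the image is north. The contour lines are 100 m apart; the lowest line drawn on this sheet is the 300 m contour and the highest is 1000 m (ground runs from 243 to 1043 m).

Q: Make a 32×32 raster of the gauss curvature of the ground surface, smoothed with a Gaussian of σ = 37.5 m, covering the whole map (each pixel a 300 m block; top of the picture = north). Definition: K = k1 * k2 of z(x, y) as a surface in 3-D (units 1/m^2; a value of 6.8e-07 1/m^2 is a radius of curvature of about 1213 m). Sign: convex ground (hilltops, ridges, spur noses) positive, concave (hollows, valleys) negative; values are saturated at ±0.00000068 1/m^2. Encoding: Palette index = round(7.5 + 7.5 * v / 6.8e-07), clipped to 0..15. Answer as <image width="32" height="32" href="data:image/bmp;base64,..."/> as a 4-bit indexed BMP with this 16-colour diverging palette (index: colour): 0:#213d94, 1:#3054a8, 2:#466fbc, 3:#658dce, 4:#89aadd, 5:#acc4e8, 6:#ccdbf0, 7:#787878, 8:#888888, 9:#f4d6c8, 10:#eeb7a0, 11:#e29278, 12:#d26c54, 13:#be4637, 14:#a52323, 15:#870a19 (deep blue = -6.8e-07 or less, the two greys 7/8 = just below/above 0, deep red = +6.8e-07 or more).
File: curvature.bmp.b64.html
<image width="32" height="32" href="data:image/bmp;base64,Qk12AgAAAAAAAHYAAAAoAAAAIAAAACAAAAABAAQAAAAAAAACAAATCwAAEwsAABAAAAAAAAAAlD0hAKhUMAC8b0YAzo1lAN2qiQDoxKwA8NvMAHh4eACIiIgAyNb0AKC37gB4kuIAVGzSADdGvgAjI6UAGQqHAIeYdoeGXHh2eHiHdmd3h4Z2immHiVdktod3d3qXiHeIeXdnh3Z6R/qomGd7d4eHiHiGeXZ2jCdFS3d4VWd3eHh3eYfWifmVl2mXjnqnh3d3h3eHlnZlath4Ooo1d4h4h4eId2d3RoRUi2qgVqeHeHiHh4eHeGWXtqR0jIh3d4iHaId3d3h1k2m4d9l4l3h4h4d5d4eHeVqmhqiHZWpoZ6eGd3aIY5k/VvJGh3h4d4h3OaZ3nISoVahli3iIh2aHuauXd7l4+Hiodnh4d4d6d2d3SWhaYwSqd7p2h3RnmXaId3iFmJv7Vna3Z2eHx4aIiHd3iYdWh6hldoiZeJaHiXeIiHZ6aGRHd4iKdoiHiHd3eHeHZ4aYdWanfUeXeHiXd4d5ZkmnhrpYh4GaiHd4mHh3eJm7iJdzd6h0a4iIh4Z4iKeVLJd4V7piXVaId2iXeIdmiFd2mFeHhoqWhniniIeHeIeXalmch3W51MZ3d3d4eHd3d1xneHeJeaeJiXeHeYh4h3tHZ6J3dIBYeHmHdmeId5d6mZ6Wh6f4h2dnh3i4h2d3lWZoR4eZeHd3d3d5h3iJiXSpxXiIZwm4iHh3iId4d3h4YGV4Zoq3l3d3eHeId3h3eJ2nd3eJZ7d3d4h5h3iHiHa/l3iId3ZrdYeHeIh3iHiGoCiHd4h2eIh4eIdo"/>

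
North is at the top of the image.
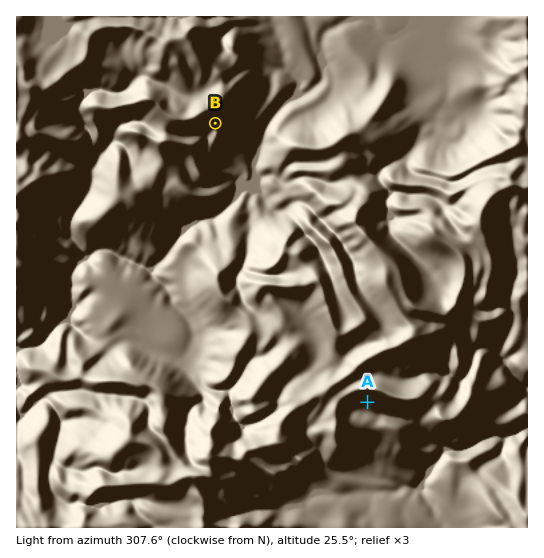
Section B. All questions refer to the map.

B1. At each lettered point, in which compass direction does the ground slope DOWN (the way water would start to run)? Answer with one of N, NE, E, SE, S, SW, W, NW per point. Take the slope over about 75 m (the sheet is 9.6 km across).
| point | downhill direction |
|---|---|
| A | S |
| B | SE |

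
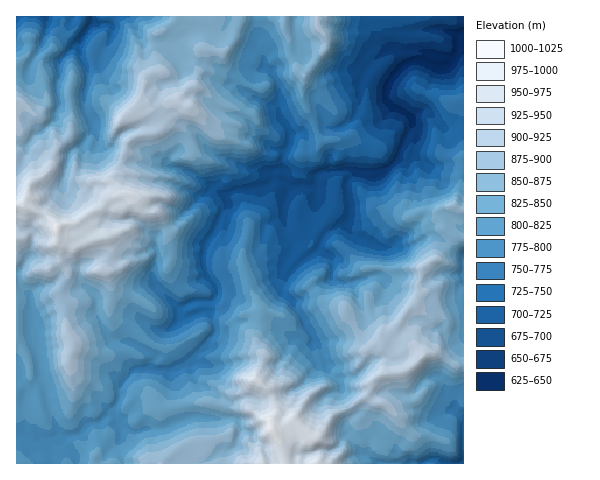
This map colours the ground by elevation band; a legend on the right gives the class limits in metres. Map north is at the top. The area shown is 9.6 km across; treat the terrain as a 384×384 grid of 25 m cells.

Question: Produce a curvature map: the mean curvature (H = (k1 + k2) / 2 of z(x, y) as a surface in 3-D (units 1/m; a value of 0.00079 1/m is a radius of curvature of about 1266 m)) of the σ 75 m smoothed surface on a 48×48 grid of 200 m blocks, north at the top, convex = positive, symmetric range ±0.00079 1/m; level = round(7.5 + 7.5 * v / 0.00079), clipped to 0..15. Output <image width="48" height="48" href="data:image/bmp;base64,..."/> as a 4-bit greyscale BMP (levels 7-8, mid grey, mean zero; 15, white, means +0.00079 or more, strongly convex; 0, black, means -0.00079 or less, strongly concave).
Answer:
<image width="48" height="48" href="data:image/bmp;base64,Qk32BAAAAAAAAHYAAAAoAAAAMAAAADAAAAABAAQAAAAAAIAEAAATCwAAEwsAABAAAAAAAAAAAAAAABEREQAiIiIAMzMzAERERABVVVUAZmZmAHd3dwCIiIgAmZmZAKqqqgC7u7sAzMzMAN3d3QDu7u4A////AJiHiVe3pp26lndne7rCt0b75WUlUgAAMIZ3h3i3VXqYuoiWMylF1jIAfSWsetpa9WZ3ZpaZZWiIi7qqpJNLx478JGiHV8ut8Wh4V1SphVMzNpqZ2RDPl6zbAZh1erqoooeJa4NGZbhoQjQyIRj/a7aPQZhErWJFpIema4W1SGmrqFRFZr+be7Eu+lVI6nVGZHakaqeGWJipm83shqQahscGW/nvl6pmWIaUacdLg7m5dol0qlKMIG+iAGxiI12VZ3hza6iKYqvJVpWLdt/8yhb/Nq/DSFO1ZWtEfbl1VUZlN4iUa/+zjJE0RRb//6IBiFw0r7ZVlzM2UzUyIieRaHdSRsFKavsj33s1r5Z6qaxouVSaqWf9SHZViao1ZY/9prc1e9mHeHWcy5Qld3voRnRHm7u6aJu8M7RGncmERGula9xEZo11VIRGRYaqZ6dnVKRFrnhjqKgyFJ7xl6h1WoF4iZWKtndFpKNWnGU4uGJ9ciZ2uWanvySHrIV3nEWqxJNomnc6pkf/cndXWava5iuJznZ2XMmKZaOJmZs4p43XB0JDlku2QDm63yt0Zul4R2JZt1Qmt3hAbd7ghJ2FGdmnqD+lZJq6ZkgiW0JZlVMGyHUjhctkNs6AARSEVZpcoy7/XEv/y2UL2Icah+l1VGv1rMl5pn5hMWSalxF5jNw26ZRLidd2V0WmNN/8vM/984AUeKQkhGh1yWRLetWIZpQxXJUwEFrdcMS8+byohog3yFMqaNZ5dXtL+0ITEkSGjNQW9neu67cky1UmVspaZYl0tDVqUmdWuyFc+6dlasBFnMhxZ9xIR6eXM3mImmebdXmela2TIwr/kK2lSeynOZZ6g1qZrdiYWO6FIUnKjMyHIwnJNKiYSbZos0vJmpqu/n2UVHVbus7t/3B2OZd5Z8dZsoynmnVlqD9DJXZnq7mIckoyYhNJg0RKsvtWuHejOS/bM73utURXraIkeJmFaIdK1nMS2Wp0aiifoMZFyYh3EAeZq2QjRYQgERIgWXclalZcwMREeUZiPe77QWVcW9vkxpi7BHR4nGSY0DVSP5RXZqwiaN+nJuvCmareY3jLe2KX7WJFPdaHZKU8zdkWkaXd26qaoXSqV9YHnOQm8FvdhoG8qWWcgUa2ardotzPIWYaTDtQC/3RYlTnIq2rUJYp0YodWuxa0aXr5C7BDr8mHd9+lRa+SN61Y2TuGUyZHmMuNC5CpedqJrPknvKYyN9pKujqDNYVrytRdD3DKMnx2vGSJdiGnJeR6iEqBqrvNu3OMD8CnVF5yRd+ERHv6F9mIZkqRa/yJanO8DfCFhm6pk1lXeIaDfP01Zme3B9tkS7LJDuCFabmspGl0dlYzO82TM2WcUHYiG9iqBnSlZrh5VWh45FlYe1b7NXZpt0R4OD0u8wq1VceXV3zb6TVla1XPSHVlRmZZtm9IuQPqNuOnZmh0f2Rli0WPp3doeau9pG6yqdB6Caf/p2ZmbINU6Fn8Q2Z4dmVBMzhg68sKdjUSmoiIataY9jn6p3iZu6u86Q=="/>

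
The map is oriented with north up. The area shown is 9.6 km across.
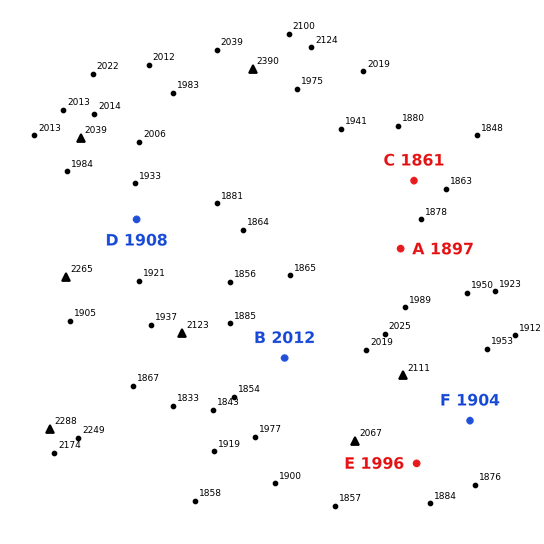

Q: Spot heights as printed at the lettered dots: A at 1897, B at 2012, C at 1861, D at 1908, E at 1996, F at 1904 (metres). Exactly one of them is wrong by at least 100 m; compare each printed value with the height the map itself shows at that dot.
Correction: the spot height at B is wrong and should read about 1887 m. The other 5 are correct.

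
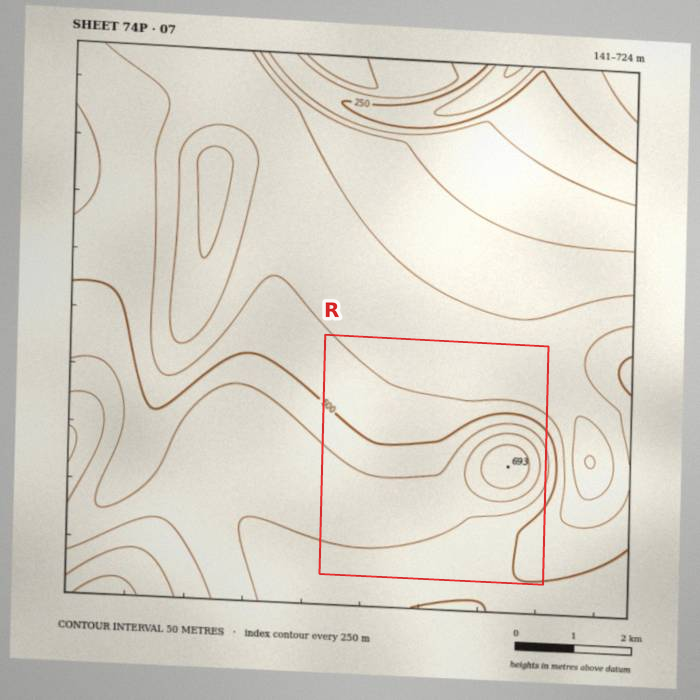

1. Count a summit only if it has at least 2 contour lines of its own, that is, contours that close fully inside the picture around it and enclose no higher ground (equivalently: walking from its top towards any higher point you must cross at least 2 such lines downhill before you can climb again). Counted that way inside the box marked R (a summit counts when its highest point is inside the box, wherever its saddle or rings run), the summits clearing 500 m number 1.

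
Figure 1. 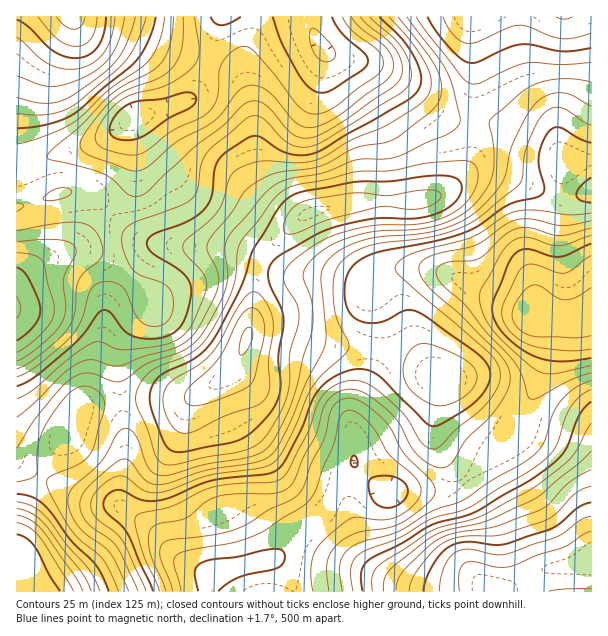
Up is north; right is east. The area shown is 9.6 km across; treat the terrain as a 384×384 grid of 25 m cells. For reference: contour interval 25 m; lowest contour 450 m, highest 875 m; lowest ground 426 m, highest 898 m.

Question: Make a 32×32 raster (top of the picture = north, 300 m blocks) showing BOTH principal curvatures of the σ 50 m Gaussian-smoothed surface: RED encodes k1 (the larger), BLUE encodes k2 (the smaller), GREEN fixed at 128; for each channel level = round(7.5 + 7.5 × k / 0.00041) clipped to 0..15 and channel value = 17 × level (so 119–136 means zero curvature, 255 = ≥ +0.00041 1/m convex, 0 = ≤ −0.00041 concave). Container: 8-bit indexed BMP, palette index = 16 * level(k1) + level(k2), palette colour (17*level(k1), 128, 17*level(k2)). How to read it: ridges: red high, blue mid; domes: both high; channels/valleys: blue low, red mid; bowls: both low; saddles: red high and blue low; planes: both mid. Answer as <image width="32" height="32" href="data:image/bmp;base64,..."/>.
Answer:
<image width="32" height="32" href="data:image/bmp;base64,Qk02CAAAAAAAADYEAAAoAAAAIAAAACAAAAABAAgAAAAAAAAEAAATCwAAEwsAAAABAAAAAAAAAIAAABGAAAAigAAAM4AAAESAAABVgAAAZoAAAHeAAACIgAAAmYAAAKqAAAC7gAAAzIAAAN2AAADugAAA/4AAAACAEQARgBEAIoARADOAEQBEgBEAVYARAGaAEQB3gBEAiIARAJmAEQCqgBEAu4ARAMyAEQDdgBEA7oARAP+AEQAAgCIAEYAiACKAIgAzgCIARIAiAFWAIgBmgCIAd4AiAIiAIgCZgCIAqoAiALuAIgDMgCIA3YAiAO6AIgD/gCIAAIAzABGAMwAigDMAM4AzAESAMwBVgDMAZoAzAHeAMwCIgDMAmYAzAKqAMwC7gDMAzIAzAN2AMwDugDMA/4AzAACARAARgEQAIoBEADOARABEgEQAVYBEAGaARAB3gEQAiIBEAJmARACqgEQAu4BEAMyARADdgEQA7oBEAP+ARAAAgFUAEYBVACKAVQAzgFUARIBVAFWAVQBmgFUAd4BVAIiAVQCZgFUAqoBVALuAVQDMgFUA3YBVAO6AVQD/gFUAAIBmABGAZgAigGYAM4BmAESAZgBVgGYAZoBmAHeAZgCIgGYAmYBmAKqAZgC7gGYAzIBmAN2AZgDugGYA/4BmAACAdwARgHcAIoB3ADOAdwBEgHcAVYB3AGaAdwB3gHcAiIB3AJmAdwCqgHcAu4B3AMyAdwDdgHcA7oB3AP+AdwAAgIgAEYCIACKAiAAzgIgARICIAFWAiABmgIgAd4CIAIiAiACZgIgAqoCIALuAiADMgIgA3YCIAO6AiAD/gIgAAICZABGAmQAigJkAM4CZAESAmQBVgJkAZoCZAHeAmQCIgJkAmYCZAKqAmQC7gJkAzICZAN2AmQDugJkA/4CZAACAqgARgKoAIoCqADOAqgBEgKoAVYCqAGaAqgB3gKoAiICqAJmAqgCqgKoAu4CqAMyAqgDdgKoA7oCqAP+AqgAAgLsAEYC7ACKAuwAzgLsARIC7AFWAuwBmgLsAd4C7AIiAuwCZgLsAqoC7ALuAuwDMgLsA3YC7AO6AuwD/gLsAAIDMABGAzAAigMwAM4DMAESAzABVgMwAZoDMAHeAzACIgMwAmYDMAKqAzAC7gMwAzIDMAN2AzADugMwA/4DMAACA3QARgN0AIoDdADOA3QBEgN0AVYDdAGaA3QB3gN0AiIDdAJmA3QCqgN0Au4DdAMyA3QDdgN0A7oDdAP+A3QAAgO4AEYDuACKA7gAzgO4ARIDuAFWA7gBmgO4Ad4DuAIiA7gCZgO4AqoDuALuA7gDMgO4A3YDuAO6A7gD/gO4AAID/ABGA/wAigP8AM4D/AESA/wBVgP8AZoD/AHeA/wCIgP8AmYD/AKqA/wC7gP8AzID/AN2A/wDugP8A/4D/AJen2LmWl7i4ooF0hZaXlpOFhpbIyLi4qKi4uLa2p5eXp/fnpraot3NwYGFxgnJ0dZW21/jn1tbY2/rG1efYx7fp+aVzpsmlcICUhYSDg4OEpLbHxrW1x/r9+qSVuMfWyPvZc1N1tLCAhcjY6MinhHKBg6OjcmOm1bfUs4aGdaW5xsKQcVBgsJGSkoOFpraVlIGCtZNQQKGwYHGlp5ZkhrewsLGyUTCi5rWBYGBwgbbHpJKnlUEggMBwcIOXpraop5O0pcenkKL5+baEdIOj9LV0g3Wkk1KT5KSCgHJ0l7i3lseoucmykMj56Pb36ennhGSDcoWkpNnnlXV0cmFig7SWyMm4qINwhtjJx9jZ2smFpaRwdHSW6dd0c4WFZGN1ppW36NiXg4GWybiGdZbX2JaUYlBjZIXW1paDgnSEhJaolZbZ+sizsrfK2ceHhsnqqGQwMGSGt7i4yaiUgpOjtrm1lanqyLLD2Nro9+i42NrWs5KRtMbIysra68jDsqO0yJWmqOemc7Pn6Obl9/jGhqTF1dTEtaa5ycnb+vXTpKSVY3WW5tWEopJjg7T1+Od0dZa2xcamlrenuNjZpJKFdXNjYmPE9qaDQTBBdLb6+6SWp6WkppaYt7e3tZIwMIGCc1NiUqT3t2VTQ2KDhfn5tLephWNkdqjIuJaykEAhcpODZXaVxui3hGVkc3Ji9fWFl7eGU1OGx8Z1gbK1hXGGuJaFpra3uKSUhWVkY2H09IJyo5RTUpTEklBhtceFcYW2l4OTg4ODlKanpre2o9f31IOCgmJRgKCAUHG0tWNhlcNylYRzc3SnyNjn5tbGuNf295WEg2NxkJGCkbKUUlKnxoTHp5aVpbWml4aFhpeGluj59/bn1ub4+tnGtYVjc6fIxtfHuKempYR1hWRUlZaEuOv59/j39vj5+vrYpbPV5uf3lqjJyMm3lJaXZGSmt6TFyLjH2NjW19j5+PfG1OfVs9eClKa3uLeTpbeUpsmnlcOkhaS2lmWFlpa257iWlmRTg4SRkKCBdXSFqLa3uae2s3Fipti3dXWVhYW3xpaFY2ODlpSisIBQU3SXp5amx+imYmCEuNaml6eWhpW2t4didJeXt8jXgUBAcJByU3TI+ZdjUWF0prent7WllZa3pmJkmKe52fi2UlCQkGBhk8XWlXVkY4OWl5STo9W2hpe2hHSXl5e11te2s8W1o6OltbWWdnV0hHNigICS5caGdpamhpWFlLbY2sjFxrako5anl4d3ZWRxUEBwkpT2x3d2dZWWhnSWuevbt6aWppSTlainh3ZzcZFxQnOm2Om4h3aFl6mXhZfJ+smWl5iWhYN0l7eXdYKRtLamxujYubiYlZW4urg="/>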